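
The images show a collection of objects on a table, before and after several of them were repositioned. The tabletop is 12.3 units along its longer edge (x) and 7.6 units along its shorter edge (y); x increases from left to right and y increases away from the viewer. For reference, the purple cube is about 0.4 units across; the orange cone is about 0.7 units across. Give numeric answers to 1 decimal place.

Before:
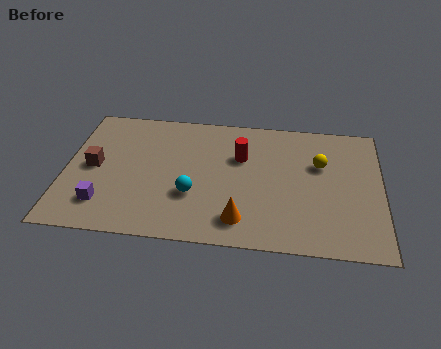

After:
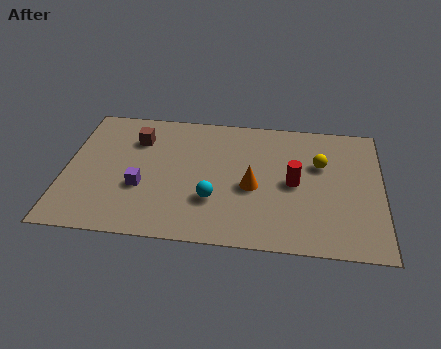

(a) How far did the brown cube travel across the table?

2.4

The brown cube moved from about (1.1, 3.8) to (2.7, 5.6), a distance of √(1.6² + 1.8²) ≈ 2.4.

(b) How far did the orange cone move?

1.9

The orange cone moved from about (6.9, 1.4) to (7.3, 3.3), a distance of √(0.4² + 1.9²) ≈ 1.9.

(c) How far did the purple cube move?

1.8

The purple cube was near (1.6, 1.7) before and (3.0, 2.8) after, so it travelled √(1.4² + 1.1²) ≈ 1.8 units.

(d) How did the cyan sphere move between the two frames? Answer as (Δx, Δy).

(0.8, -0.2)

The cyan sphere was at about (5.0, 2.6) and moved to about (5.8, 2.4).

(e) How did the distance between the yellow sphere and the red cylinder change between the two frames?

-1.5

The distance was about 3.1 in the first image and 1.6 in the second, so they moved 1.5 units closer together.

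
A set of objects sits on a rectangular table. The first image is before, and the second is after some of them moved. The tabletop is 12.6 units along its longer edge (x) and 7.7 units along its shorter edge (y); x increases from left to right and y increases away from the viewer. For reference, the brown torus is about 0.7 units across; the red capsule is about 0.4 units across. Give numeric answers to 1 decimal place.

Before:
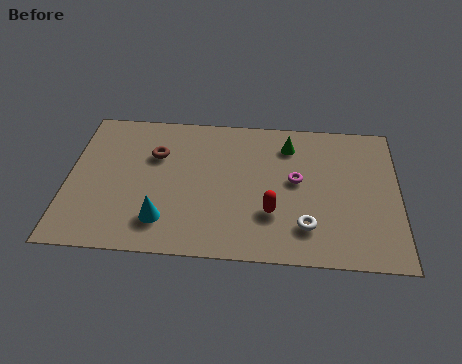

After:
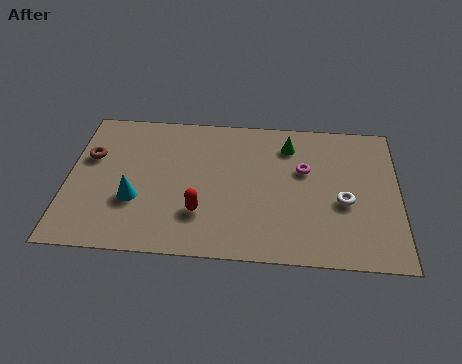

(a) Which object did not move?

the green cone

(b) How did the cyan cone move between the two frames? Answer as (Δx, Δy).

(-1.1, 1.0)

The cyan cone started near (3.7, 1.7) and ended near (2.6, 2.7).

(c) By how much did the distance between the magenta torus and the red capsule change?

+2.7

They were about 2.0 units apart before and 4.7 after — 2.7 units further apart.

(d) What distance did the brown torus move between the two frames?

2.5

The brown torus was near (3.3, 5.2) before and (0.8, 4.9) after, so it travelled √(2.5² + 0.3²) ≈ 2.5 units.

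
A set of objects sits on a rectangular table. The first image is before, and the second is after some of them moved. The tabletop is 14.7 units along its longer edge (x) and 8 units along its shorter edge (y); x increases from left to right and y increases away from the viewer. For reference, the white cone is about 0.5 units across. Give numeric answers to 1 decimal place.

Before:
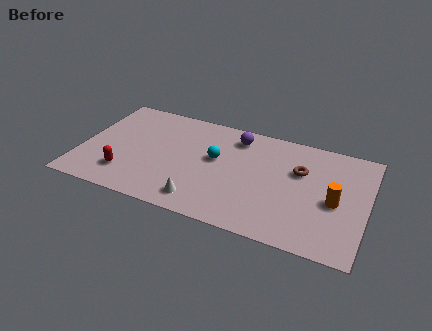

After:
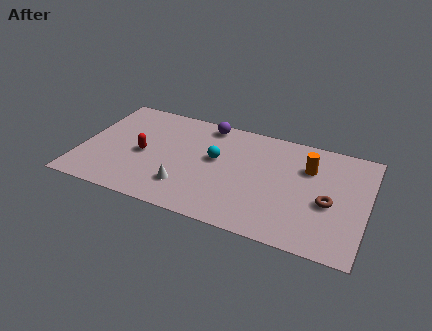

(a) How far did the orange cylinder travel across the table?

2.5

The orange cylinder was near (13.1, 3.6) before and (11.6, 5.6) after, so it travelled √(1.5² + 2.0²) ≈ 2.5 units.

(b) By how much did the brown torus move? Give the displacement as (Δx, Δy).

(1.6, -1.8)

The brown torus started near (11.2, 5.2) and ended near (12.8, 3.4).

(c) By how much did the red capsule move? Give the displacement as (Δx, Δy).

(0.7, 1.8)

From the two frames, the red capsule sits at roughly (2.5, 1.9) before and (3.2, 3.7) after.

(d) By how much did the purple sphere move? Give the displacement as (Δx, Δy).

(-1.6, 0.5)

The purple sphere was at about (7.8, 6.6) and moved to about (6.2, 7.1).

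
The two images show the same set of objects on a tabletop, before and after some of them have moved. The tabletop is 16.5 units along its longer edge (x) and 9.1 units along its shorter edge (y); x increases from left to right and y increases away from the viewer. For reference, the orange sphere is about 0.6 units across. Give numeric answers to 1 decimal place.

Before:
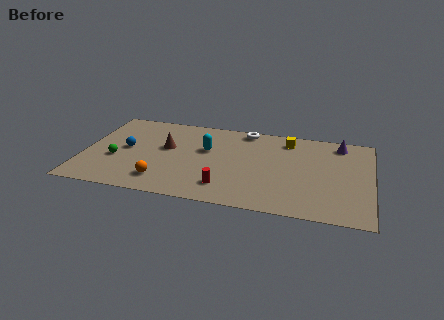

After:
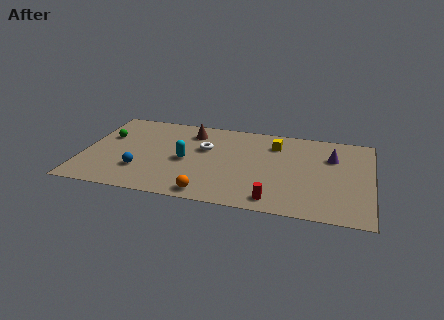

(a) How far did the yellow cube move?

0.9

The yellow cube was near (11.6, 7.6) before and (10.9, 7.0) after, so it travelled √(0.7² + 0.6²) ≈ 0.9 units.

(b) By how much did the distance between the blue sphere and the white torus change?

-2.9

The distance was about 7.6 in the first image and 4.7 in the second, so they moved 2.9 units closer together.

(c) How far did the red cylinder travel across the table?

2.9

The red cylinder moved from about (8.3, 1.9) to (11.1, 1.2), a distance of √(2.8² + 0.7²) ≈ 2.9.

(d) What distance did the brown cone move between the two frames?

2.4

From (4.7, 5.3) to (6.0, 7.3), the brown cone covered √(1.3² + 2.0²) ≈ 2.4 units.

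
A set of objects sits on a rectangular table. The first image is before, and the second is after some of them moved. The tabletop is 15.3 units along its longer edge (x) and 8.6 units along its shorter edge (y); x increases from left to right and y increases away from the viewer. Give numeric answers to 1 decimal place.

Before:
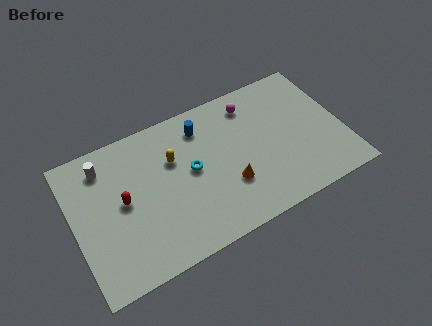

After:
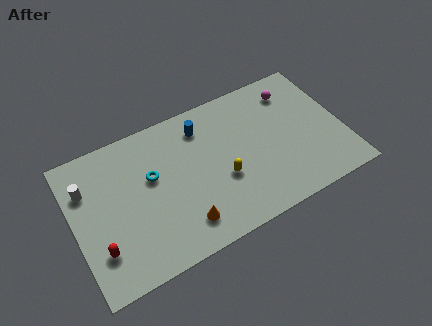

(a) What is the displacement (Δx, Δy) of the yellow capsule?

(2.5, -2.4)

From the two frames, the yellow capsule sits at roughly (5.8, 5.7) before and (8.3, 3.3) after.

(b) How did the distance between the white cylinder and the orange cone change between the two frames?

-1.2

The distance was about 7.8 in the first image and 6.6 in the second, so they moved 1.2 units closer together.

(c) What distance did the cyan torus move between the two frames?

2.3

The cyan torus was near (6.7, 4.6) before and (4.5, 5.2) after, so it travelled √(2.2² + 0.6²) ≈ 2.3 units.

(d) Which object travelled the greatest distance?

the yellow capsule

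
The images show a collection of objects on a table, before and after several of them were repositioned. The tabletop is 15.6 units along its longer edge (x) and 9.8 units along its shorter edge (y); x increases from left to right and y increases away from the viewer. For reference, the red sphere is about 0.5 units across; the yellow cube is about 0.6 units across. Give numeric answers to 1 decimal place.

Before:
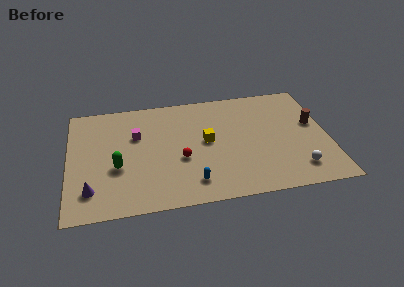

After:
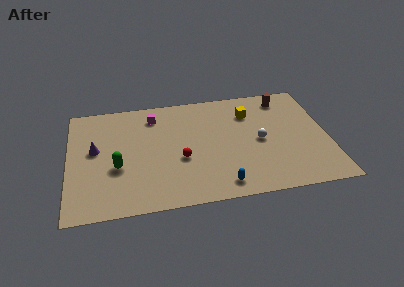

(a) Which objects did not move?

the green capsule and the red sphere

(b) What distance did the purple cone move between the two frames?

3.4

From (1.3, 2.1) to (1.6, 5.5), the purple cone covered √(0.3² + 3.4²) ≈ 3.4 units.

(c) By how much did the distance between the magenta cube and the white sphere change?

-3.4

Before: roughly 10.5 units apart; after: 7.1. That's 3.4 units closer together.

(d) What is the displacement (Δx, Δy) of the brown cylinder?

(-1.6, 2.6)

From the two frames, the brown cylinder sits at roughly (14.8, 5.7) before and (13.2, 8.3) after.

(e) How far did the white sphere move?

3.5

The white sphere moved from about (13.6, 1.9) to (11.5, 4.7), a distance of √(2.1² + 2.8²) ≈ 3.5.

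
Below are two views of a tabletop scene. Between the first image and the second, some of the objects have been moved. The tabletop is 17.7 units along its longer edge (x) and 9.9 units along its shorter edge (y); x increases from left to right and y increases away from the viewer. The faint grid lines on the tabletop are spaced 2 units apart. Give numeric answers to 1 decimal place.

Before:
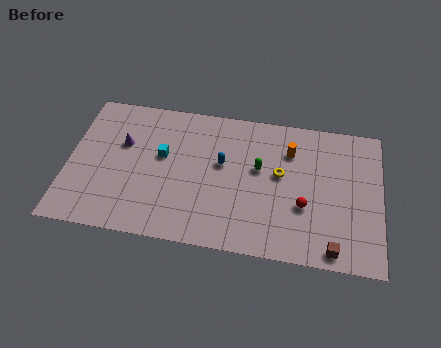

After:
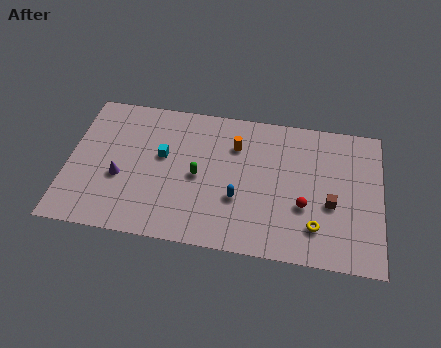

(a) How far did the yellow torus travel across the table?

3.9

From (12.0, 5.6) to (14.1, 2.3), the yellow torus covered √(2.1² + 3.3²) ≈ 3.9 units.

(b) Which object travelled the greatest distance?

the yellow torus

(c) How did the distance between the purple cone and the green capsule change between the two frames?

-3.3

Before: roughly 7.8 units apart; after: 4.5. That's 3.3 units closer together.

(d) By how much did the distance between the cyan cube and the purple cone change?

+0.6

Before: roughly 2.4 units apart; after: 3.0. That's 0.6 units further apart.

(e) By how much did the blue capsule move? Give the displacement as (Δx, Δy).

(1.0, -2.3)

From the two frames, the blue capsule sits at roughly (8.7, 5.8) before and (9.7, 3.5) after.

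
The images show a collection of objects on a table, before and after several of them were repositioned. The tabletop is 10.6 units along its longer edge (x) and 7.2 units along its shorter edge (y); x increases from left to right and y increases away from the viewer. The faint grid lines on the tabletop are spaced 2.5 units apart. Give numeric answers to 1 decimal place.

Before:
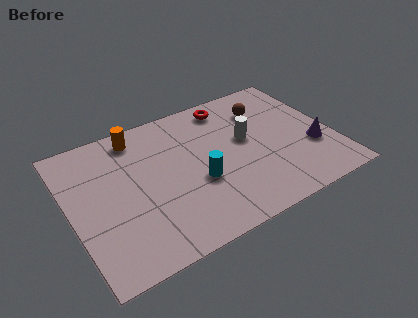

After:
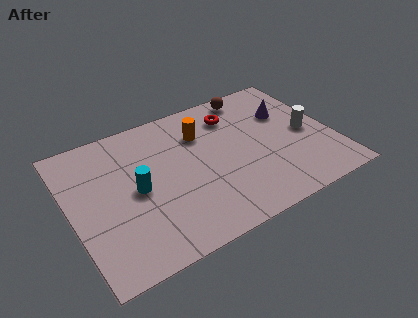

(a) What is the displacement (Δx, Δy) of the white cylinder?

(2.4, -0.7)

From the two frames, the white cylinder sits at roughly (7.2, 4.1) before and (9.6, 3.4) after.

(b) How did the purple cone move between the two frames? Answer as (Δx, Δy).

(-0.7, 2.3)

From the two frames, the purple cone sits at roughly (9.7, 2.5) before and (9.0, 4.8) after.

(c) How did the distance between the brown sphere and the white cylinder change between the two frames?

+1.9

They were about 1.6 units apart before and 3.5 after — 1.9 units further apart.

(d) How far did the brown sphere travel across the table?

1.1

The brown sphere was near (8.2, 5.4) before and (7.8, 6.4) after, so it travelled √(0.4² + 1.0²) ≈ 1.1 units.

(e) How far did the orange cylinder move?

2.7

The orange cylinder was near (3.0, 6.2) before and (5.5, 5.2) after, so it travelled √(2.5² + 1.0²) ≈ 2.7 units.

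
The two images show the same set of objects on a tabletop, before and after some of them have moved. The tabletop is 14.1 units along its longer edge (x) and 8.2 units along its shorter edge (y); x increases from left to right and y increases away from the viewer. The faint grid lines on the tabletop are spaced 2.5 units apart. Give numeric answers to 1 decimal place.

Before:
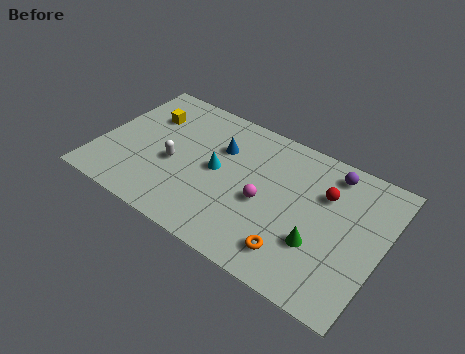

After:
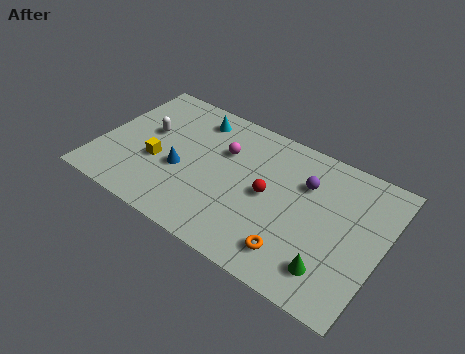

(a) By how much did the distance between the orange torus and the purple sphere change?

-1.4

Before: roughly 5.5 units apart; after: 4.1. That's 1.4 units closer together.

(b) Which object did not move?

the orange torus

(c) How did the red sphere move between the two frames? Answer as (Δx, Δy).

(-2.6, -1.5)

The red sphere started near (11.1, 5.6) and ended near (8.5, 4.1).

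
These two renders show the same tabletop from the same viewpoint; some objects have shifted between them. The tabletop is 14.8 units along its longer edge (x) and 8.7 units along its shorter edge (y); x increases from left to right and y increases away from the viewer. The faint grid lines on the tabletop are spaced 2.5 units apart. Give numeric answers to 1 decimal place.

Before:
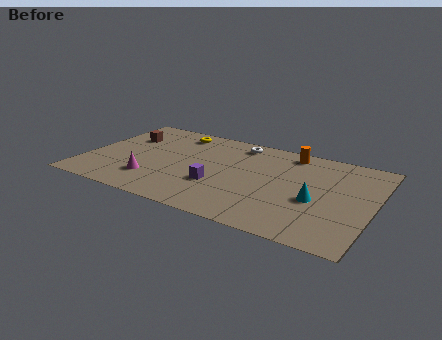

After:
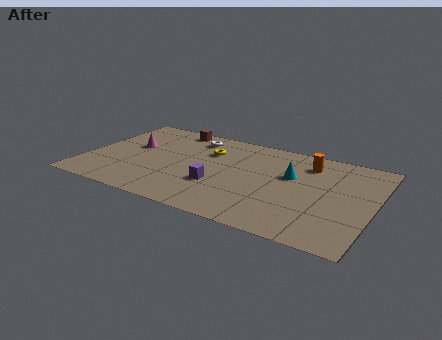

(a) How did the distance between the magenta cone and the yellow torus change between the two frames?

-1.2

They were about 5.2 units apart before and 4.0 after — 1.2 units closer together.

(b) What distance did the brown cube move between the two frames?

2.8

The brown cube moved from about (1.7, 6.0) to (3.9, 7.8), a distance of √(2.2² + 1.8²) ≈ 2.8.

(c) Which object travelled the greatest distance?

the magenta cone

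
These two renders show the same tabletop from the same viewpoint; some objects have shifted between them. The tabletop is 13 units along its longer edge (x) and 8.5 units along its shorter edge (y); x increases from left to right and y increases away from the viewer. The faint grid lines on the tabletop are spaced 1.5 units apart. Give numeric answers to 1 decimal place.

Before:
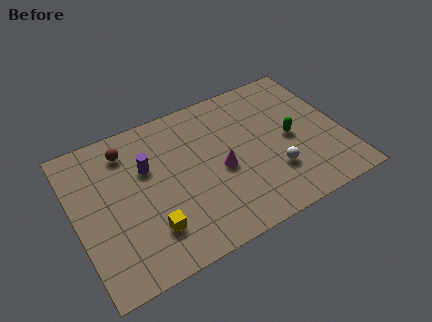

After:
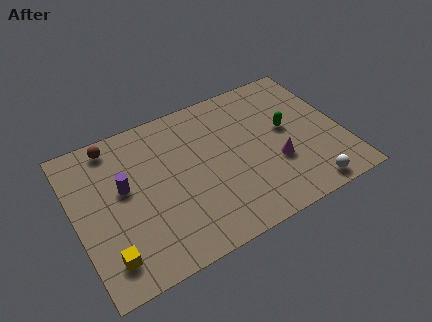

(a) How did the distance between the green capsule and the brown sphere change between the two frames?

+0.5

The distance was about 8.2 in the first image and 8.7 in the second, so they moved 0.5 units further apart.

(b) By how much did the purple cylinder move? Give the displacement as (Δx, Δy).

(-1.2, -0.6)

The purple cylinder started near (3.6, 5.5) and ended near (2.4, 4.9).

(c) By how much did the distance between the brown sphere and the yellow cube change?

+1.2

Before: roughly 4.8 units apart; after: 6.0. That's 1.2 units further apart.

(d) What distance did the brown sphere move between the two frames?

0.8

From (2.8, 6.9) to (2.2, 7.5), the brown sphere covered √(0.6² + 0.6²) ≈ 0.8 units.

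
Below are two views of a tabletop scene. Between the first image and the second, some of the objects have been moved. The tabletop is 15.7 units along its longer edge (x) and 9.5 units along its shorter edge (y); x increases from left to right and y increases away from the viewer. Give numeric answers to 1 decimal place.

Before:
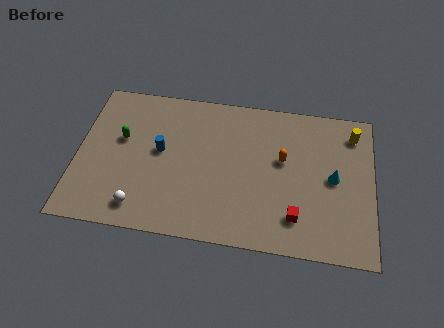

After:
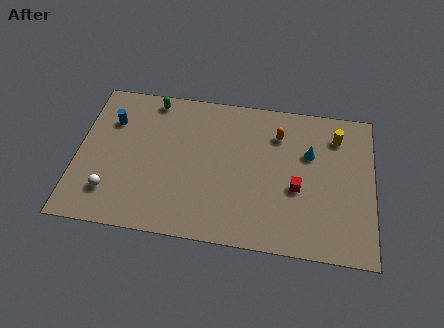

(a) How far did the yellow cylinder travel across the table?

0.9

The yellow cylinder moved from about (14.6, 7.8) to (13.7, 7.5), a distance of √(0.9² + 0.3²) ≈ 0.9.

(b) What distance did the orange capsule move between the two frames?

1.6

From (10.9, 5.6) to (10.6, 7.2), the orange capsule covered √(0.3² + 1.6²) ≈ 1.6 units.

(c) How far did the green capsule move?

3.2

The green capsule was near (2.3, 5.7) before and (3.8, 8.5) after, so it travelled √(1.5² + 2.8²) ≈ 3.2 units.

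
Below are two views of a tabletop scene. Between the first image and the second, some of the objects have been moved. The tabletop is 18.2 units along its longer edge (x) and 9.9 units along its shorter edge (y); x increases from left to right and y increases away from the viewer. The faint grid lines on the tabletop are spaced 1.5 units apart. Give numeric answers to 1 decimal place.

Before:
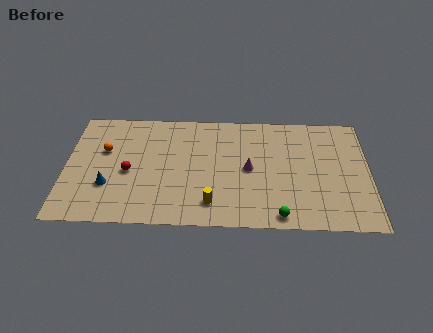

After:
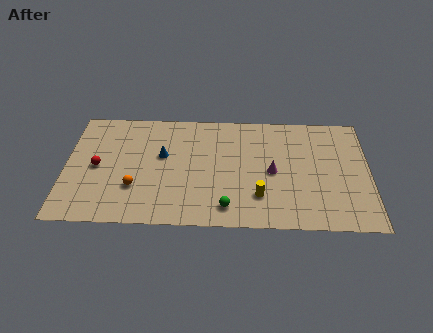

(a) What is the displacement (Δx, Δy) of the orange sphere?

(1.9, -3.1)

From the two frames, the orange sphere sits at roughly (2.3, 6.2) before and (4.2, 3.1) after.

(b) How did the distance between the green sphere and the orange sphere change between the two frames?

-6.0

Before: roughly 11.7 units apart; after: 5.7. That's 6.0 units closer together.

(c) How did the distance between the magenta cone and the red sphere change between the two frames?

+3.3

They were about 7.2 units apart before and 10.5 after — 3.3 units further apart.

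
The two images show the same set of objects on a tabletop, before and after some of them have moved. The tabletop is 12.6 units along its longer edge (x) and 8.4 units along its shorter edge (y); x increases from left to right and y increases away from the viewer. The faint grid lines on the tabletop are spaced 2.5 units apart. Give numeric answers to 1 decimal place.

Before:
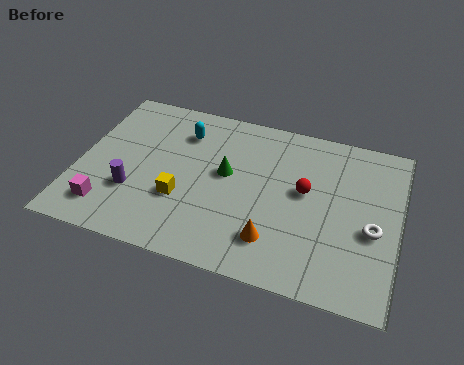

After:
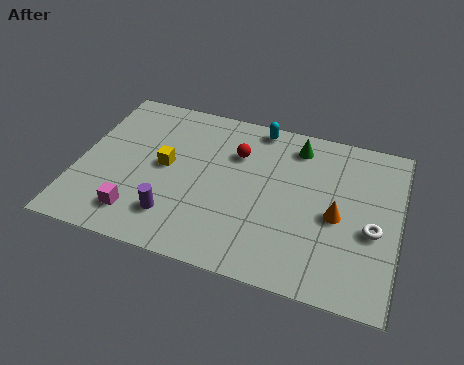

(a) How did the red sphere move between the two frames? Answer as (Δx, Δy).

(-2.8, 1.2)

From the two frames, the red sphere sits at roughly (8.9, 4.7) before and (6.1, 5.9) after.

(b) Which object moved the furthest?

the green cone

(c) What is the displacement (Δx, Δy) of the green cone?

(2.6, 2.3)

The green cone was at about (5.8, 4.7) and moved to about (8.4, 7.0).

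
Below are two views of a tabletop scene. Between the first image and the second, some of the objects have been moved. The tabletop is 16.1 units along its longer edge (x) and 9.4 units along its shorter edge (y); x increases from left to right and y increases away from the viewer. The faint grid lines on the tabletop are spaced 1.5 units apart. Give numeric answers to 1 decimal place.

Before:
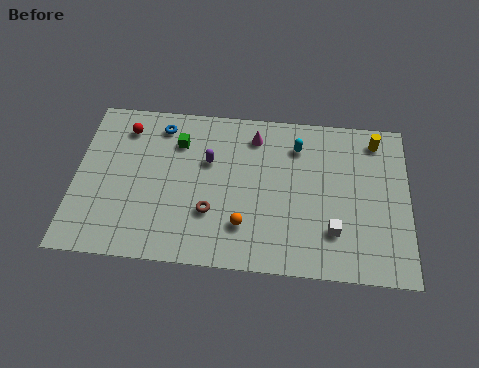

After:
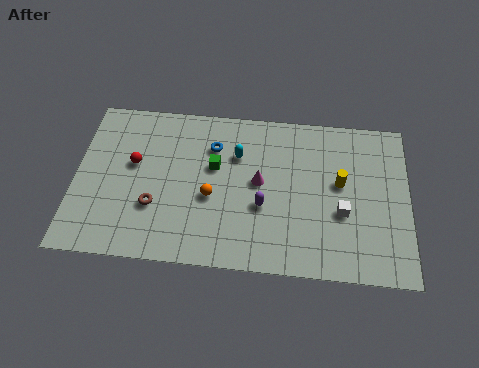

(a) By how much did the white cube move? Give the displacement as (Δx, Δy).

(0.4, 1.1)

The white cube started near (12.5, 2.5) and ended near (12.9, 3.6).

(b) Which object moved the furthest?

the purple capsule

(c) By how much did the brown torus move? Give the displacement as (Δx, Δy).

(-2.7, 0.1)

The brown torus started near (6.6, 3.0) and ended near (3.9, 3.1).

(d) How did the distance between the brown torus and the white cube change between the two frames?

+3.1

They were about 5.9 units apart before and 9.0 after — 3.1 units further apart.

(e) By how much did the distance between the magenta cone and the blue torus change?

-1.6

The distance was about 4.6 in the first image and 3.0 in the second, so they moved 1.6 units closer together.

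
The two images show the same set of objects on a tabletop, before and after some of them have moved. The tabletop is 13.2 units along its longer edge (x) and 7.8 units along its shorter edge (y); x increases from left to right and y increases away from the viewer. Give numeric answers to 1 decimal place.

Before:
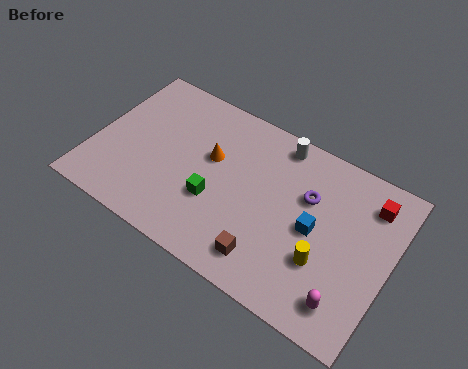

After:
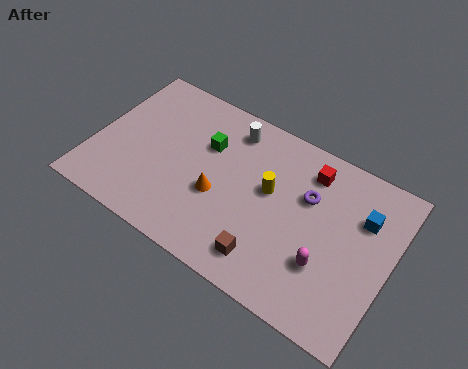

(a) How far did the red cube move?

2.7

From (12.0, 6.2) to (9.3, 6.3), the red cube covered √(2.7² + 0.1²) ≈ 2.7 units.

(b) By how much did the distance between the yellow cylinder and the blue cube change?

+2.8

Before: roughly 1.3 units apart; after: 4.1. That's 2.8 units further apart.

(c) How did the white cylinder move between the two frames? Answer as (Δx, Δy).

(-2.1, -0.4)

The white cylinder was at about (7.8, 6.9) and moved to about (5.7, 6.5).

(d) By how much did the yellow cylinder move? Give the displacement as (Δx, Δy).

(-2.7, 1.9)

From the two frames, the yellow cylinder sits at roughly (10.5, 2.6) before and (7.8, 4.5) after.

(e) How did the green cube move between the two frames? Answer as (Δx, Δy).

(-0.8, 2.4)

From the two frames, the green cube sits at roughly (5.6, 2.8) before and (4.8, 5.2) after.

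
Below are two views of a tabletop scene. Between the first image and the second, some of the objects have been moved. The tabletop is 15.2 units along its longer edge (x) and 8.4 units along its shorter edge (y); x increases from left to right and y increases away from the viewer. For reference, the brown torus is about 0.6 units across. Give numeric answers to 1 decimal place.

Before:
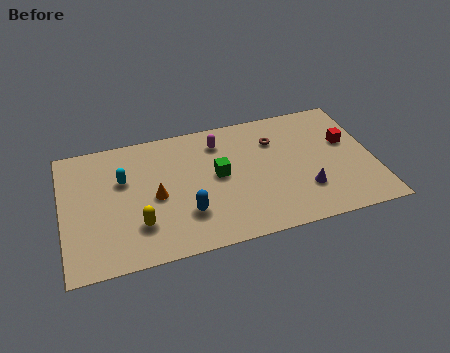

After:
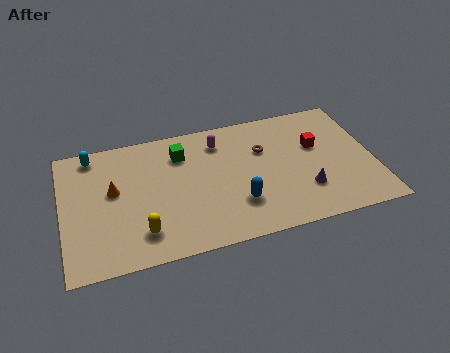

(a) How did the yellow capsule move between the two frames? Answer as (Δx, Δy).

(0.1, -0.5)

The yellow capsule started near (3.6, 2.3) and ended near (3.7, 1.8).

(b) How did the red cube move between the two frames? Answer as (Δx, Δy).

(-1.5, 0.1)

The red cube was at about (14.0, 5.1) and moved to about (12.5, 5.2).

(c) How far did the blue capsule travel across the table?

2.5

The blue capsule was near (5.9, 2.4) before and (8.4, 2.4) after, so it travelled √(2.5² + 0.0²) ≈ 2.5 units.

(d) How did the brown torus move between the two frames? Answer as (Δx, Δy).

(-0.6, -0.5)

From the two frames, the brown torus sits at roughly (10.5, 6.1) before and (9.9, 5.6) after.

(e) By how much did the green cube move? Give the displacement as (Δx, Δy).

(-1.7, 1.9)

From the two frames, the green cube sits at roughly (7.6, 4.5) before and (5.9, 6.4) after.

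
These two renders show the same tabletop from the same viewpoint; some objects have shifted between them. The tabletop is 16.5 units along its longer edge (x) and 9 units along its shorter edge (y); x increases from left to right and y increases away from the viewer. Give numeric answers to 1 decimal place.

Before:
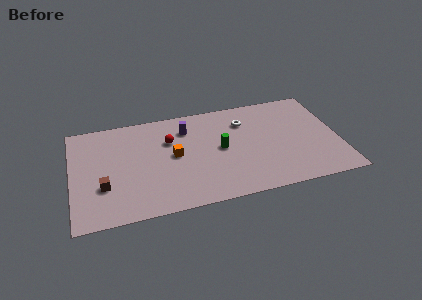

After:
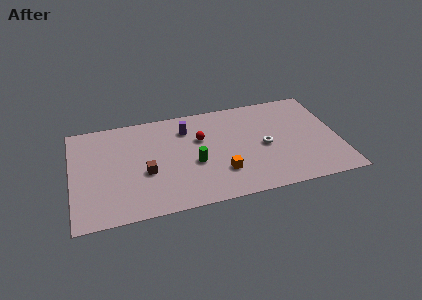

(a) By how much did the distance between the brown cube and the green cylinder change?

-4.5

Before: roughly 7.5 units apart; after: 3.0. That's 4.5 units closer together.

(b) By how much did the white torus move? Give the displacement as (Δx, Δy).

(1.1, -2.5)

From the two frames, the white torus sits at roughly (10.8, 6.7) before and (11.9, 4.2) after.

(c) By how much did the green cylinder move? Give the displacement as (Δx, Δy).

(-1.7, -0.9)

The green cylinder started near (9.2, 4.6) and ended near (7.5, 3.7).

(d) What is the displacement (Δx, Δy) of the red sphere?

(1.9, -0.3)

From the two frames, the red sphere sits at roughly (6.1, 6.1) before and (8.0, 5.8) after.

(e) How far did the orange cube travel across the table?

3.6

From (6.3, 4.7) to (9.1, 2.5), the orange cube covered √(2.8² + 2.2²) ≈ 3.6 units.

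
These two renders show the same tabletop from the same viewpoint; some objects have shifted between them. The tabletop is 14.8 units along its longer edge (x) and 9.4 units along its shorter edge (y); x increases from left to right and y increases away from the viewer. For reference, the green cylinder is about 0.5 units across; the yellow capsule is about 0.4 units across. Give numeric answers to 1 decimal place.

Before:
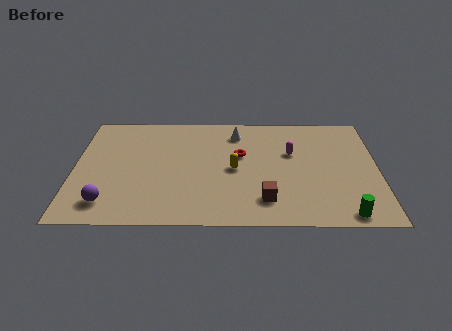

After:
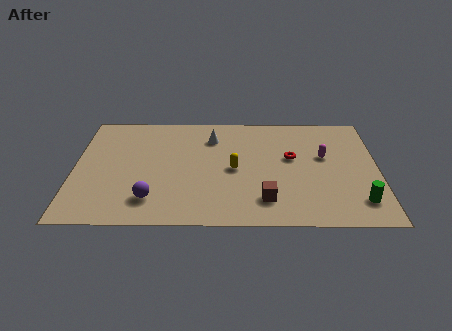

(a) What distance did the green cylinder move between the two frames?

1.2

From (13.1, 0.9) to (13.8, 1.9), the green cylinder covered √(0.7² + 1.0²) ≈ 1.2 units.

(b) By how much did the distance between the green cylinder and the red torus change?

-2.1

The distance was about 6.9 in the first image and 4.8 in the second, so they moved 2.1 units closer together.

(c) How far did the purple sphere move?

2.1

The purple sphere was near (1.7, 1.7) before and (3.8, 2.0) after, so it travelled √(2.1² + 0.3²) ≈ 2.1 units.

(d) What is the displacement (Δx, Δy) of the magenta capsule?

(1.6, -0.3)

The magenta capsule was at about (10.6, 5.9) and moved to about (12.2, 5.6).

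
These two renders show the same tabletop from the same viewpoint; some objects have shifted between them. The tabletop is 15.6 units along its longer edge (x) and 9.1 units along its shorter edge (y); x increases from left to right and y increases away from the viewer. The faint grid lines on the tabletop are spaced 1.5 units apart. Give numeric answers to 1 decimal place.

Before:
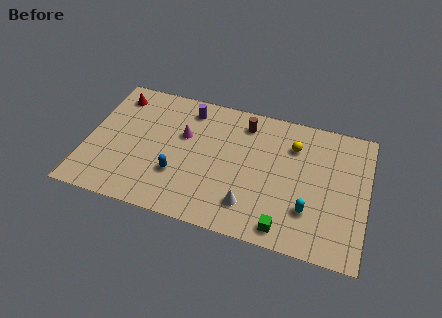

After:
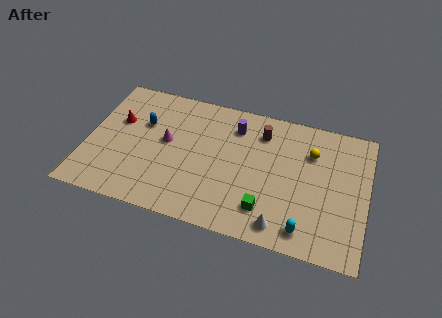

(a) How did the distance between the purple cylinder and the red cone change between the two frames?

+2.5

They were about 4.1 units apart before and 6.6 after — 2.5 units further apart.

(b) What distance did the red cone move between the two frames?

1.8

From (1.3, 7.5) to (1.6, 5.7), the red cone covered √(0.3² + 1.8²) ≈ 1.8 units.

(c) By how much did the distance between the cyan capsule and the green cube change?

+0.4

They were about 1.9 units apart before and 2.3 after — 0.4 units further apart.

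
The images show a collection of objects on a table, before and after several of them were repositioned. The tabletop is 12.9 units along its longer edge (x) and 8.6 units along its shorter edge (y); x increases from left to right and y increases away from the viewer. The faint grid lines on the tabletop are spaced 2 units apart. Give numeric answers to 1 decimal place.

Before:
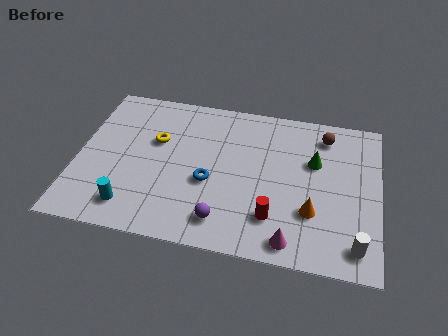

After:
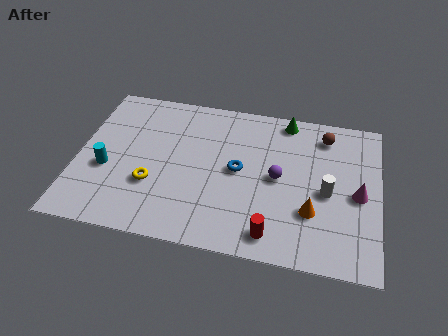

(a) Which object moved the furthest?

the magenta cone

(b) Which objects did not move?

the orange cone and the brown sphere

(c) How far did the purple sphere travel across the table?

3.6

The purple sphere moved from about (6.4, 1.5) to (8.6, 4.3), a distance of √(2.2² + 2.8²) ≈ 3.6.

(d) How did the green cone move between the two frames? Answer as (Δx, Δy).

(-1.3, 2.2)

The green cone was at about (10.1, 5.5) and moved to about (8.8, 7.7).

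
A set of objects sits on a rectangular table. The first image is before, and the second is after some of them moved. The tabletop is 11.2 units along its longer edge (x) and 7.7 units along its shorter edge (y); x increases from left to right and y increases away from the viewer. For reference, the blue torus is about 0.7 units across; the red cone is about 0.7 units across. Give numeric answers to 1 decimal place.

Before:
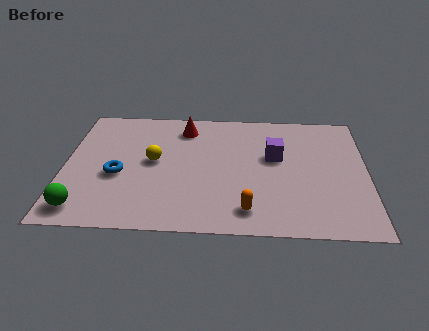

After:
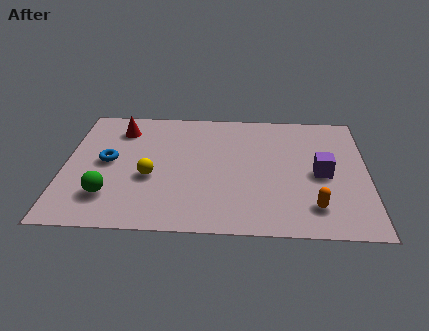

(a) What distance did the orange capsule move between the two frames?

2.4

From (6.8, 1.3) to (9.2, 1.6), the orange capsule covered √(2.4² + 0.3²) ≈ 2.4 units.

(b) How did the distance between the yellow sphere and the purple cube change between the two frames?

+1.8

Before: roughly 4.5 units apart; after: 6.3. That's 1.8 units further apart.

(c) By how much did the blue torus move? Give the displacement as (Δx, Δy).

(-0.4, 0.8)

The blue torus was at about (2.0, 3.2) and moved to about (1.6, 4.0).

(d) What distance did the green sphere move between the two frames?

1.2

The green sphere was near (0.8, 1.1) before and (1.7, 1.9) after, so it travelled √(0.9² + 0.8²) ≈ 1.2 units.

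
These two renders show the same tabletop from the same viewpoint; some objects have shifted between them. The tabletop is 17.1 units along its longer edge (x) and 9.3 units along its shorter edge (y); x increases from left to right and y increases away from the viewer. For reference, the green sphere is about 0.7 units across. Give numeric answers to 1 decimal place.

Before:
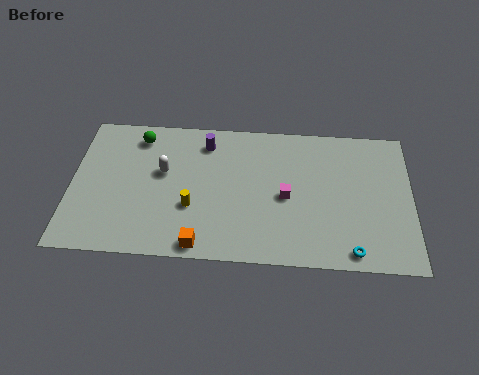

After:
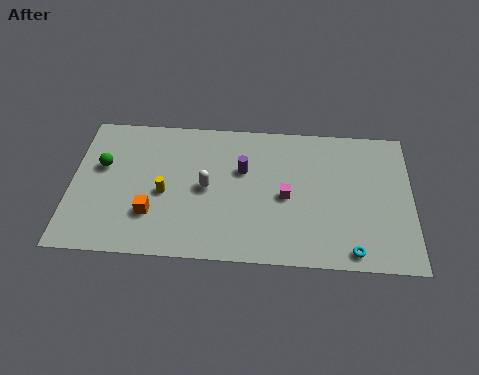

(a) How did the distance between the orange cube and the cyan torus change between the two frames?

+2.6

The distance was about 7.5 in the first image and 10.1 in the second, so they moved 2.6 units further apart.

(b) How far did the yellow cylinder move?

1.6

From (6.1, 3.3) to (4.7, 4.1), the yellow cylinder covered √(1.4² + 0.8²) ≈ 1.6 units.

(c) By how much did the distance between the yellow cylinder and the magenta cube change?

+1.3

Before: roughly 4.8 units apart; after: 6.1. That's 1.3 units further apart.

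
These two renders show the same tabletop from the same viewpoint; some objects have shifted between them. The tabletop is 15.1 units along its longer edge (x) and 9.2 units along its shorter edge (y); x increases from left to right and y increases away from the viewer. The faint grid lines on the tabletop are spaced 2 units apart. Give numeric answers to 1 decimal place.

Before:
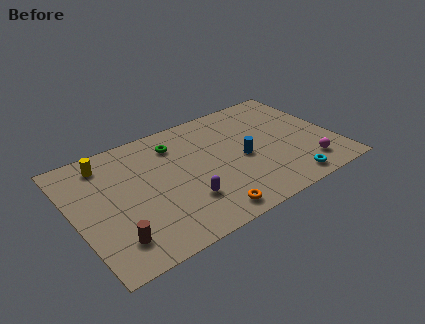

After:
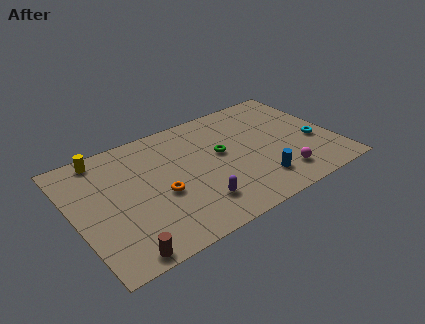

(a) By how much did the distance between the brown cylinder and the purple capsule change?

+0.5

They were about 4.3 units apart before and 4.8 after — 0.5 units further apart.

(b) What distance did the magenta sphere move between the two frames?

1.6

The magenta sphere moved from about (13.1, 1.8) to (11.5, 1.8), a distance of √(1.6² + 0.0²) ≈ 1.6.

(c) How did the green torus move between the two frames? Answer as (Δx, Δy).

(2.4, -2.0)

The green torus was at about (6.2, 7.2) and moved to about (8.6, 5.2).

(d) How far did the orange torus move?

3.5

The orange torus was near (7.0, 1.1) before and (4.8, 3.8) after, so it travelled √(2.2² + 2.7²) ≈ 3.5 units.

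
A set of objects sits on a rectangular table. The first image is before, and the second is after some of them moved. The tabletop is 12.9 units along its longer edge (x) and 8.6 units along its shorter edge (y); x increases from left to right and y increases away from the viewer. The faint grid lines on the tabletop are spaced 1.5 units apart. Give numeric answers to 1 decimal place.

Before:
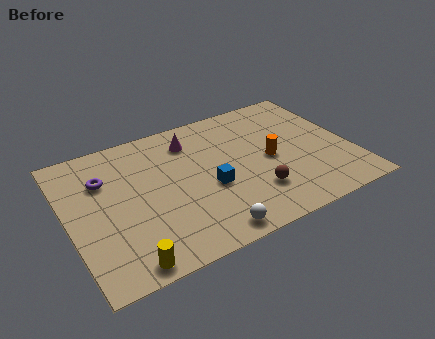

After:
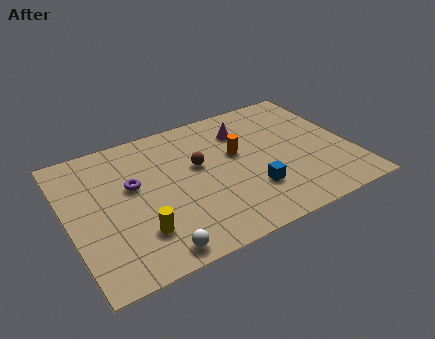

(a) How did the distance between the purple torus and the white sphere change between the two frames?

-2.3

They were about 6.5 units apart before and 4.2 after — 2.3 units closer together.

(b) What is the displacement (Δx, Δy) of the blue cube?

(1.8, -1.0)

From the two frames, the blue cube sits at roughly (6.3, 3.5) before and (8.1, 2.5) after.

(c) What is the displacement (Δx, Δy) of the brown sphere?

(-2.2, 2.8)

The brown sphere was at about (8.2, 2.3) and moved to about (6.0, 5.1).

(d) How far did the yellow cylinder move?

1.6

The yellow cylinder was near (2.1, 0.8) before and (2.9, 2.2) after, so it travelled √(0.8² + 1.4²) ≈ 1.6 units.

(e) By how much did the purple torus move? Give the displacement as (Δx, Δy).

(1.2, -0.9)

The purple torus started near (1.8, 6.0) and ended near (3.0, 5.1).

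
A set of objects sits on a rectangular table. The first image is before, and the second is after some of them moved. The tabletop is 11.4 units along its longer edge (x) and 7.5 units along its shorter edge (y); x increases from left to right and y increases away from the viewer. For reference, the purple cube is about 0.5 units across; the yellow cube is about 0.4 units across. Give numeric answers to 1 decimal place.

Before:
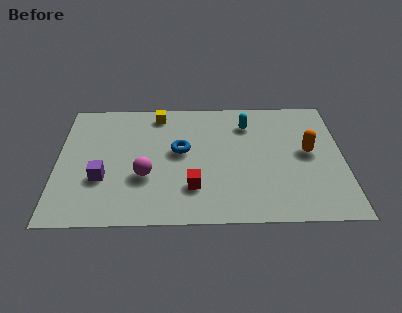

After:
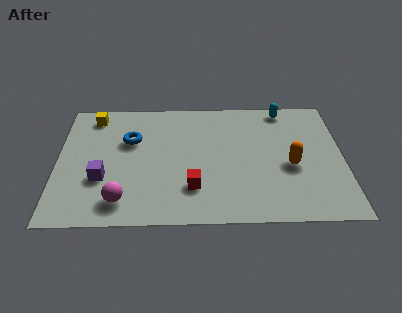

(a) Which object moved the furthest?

the yellow cube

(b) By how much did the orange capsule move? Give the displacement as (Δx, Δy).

(-0.7, -0.8)

The orange capsule started near (10.0, 4.0) and ended near (9.3, 3.2).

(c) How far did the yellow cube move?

2.6

The yellow cube was near (4.0, 6.5) before and (1.4, 6.4) after, so it travelled √(2.6² + 0.1²) ≈ 2.6 units.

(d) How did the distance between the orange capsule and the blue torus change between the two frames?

+1.5

They were about 5.1 units apart before and 6.6 after — 1.5 units further apart.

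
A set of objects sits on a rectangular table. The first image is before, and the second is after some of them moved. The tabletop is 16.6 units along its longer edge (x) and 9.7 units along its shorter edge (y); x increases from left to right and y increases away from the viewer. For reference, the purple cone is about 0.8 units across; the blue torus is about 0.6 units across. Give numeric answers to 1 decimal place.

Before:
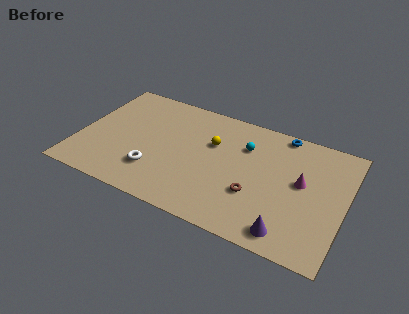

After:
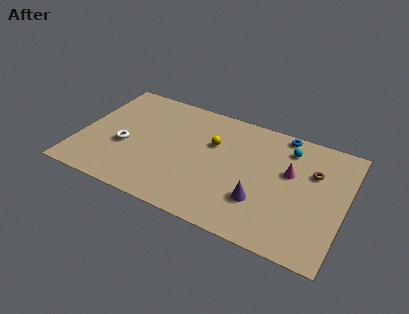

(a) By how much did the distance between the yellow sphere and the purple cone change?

-2.5

They were about 7.3 units apart before and 4.8 after — 2.5 units closer together.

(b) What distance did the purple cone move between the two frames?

2.5

The purple cone was near (13.5, 1.3) before and (11.6, 2.9) after, so it travelled √(1.9² + 1.6²) ≈ 2.5 units.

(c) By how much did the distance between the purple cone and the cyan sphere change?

-1.5

They were about 6.5 units apart before and 5.0 after — 1.5 units closer together.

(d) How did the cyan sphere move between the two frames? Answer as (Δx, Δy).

(2.6, 0.9)

The cyan sphere started near (10.2, 6.9) and ended near (12.8, 7.8).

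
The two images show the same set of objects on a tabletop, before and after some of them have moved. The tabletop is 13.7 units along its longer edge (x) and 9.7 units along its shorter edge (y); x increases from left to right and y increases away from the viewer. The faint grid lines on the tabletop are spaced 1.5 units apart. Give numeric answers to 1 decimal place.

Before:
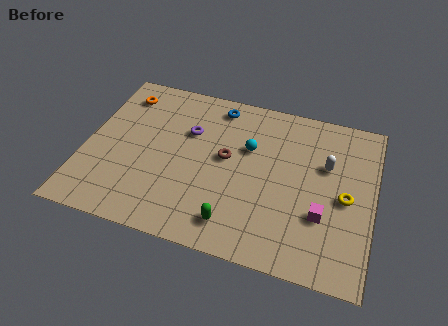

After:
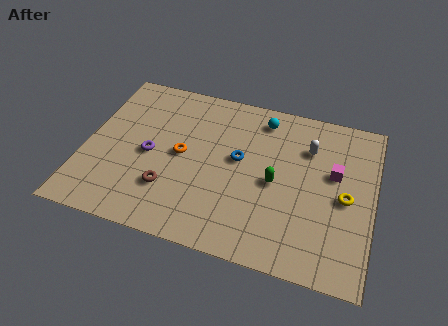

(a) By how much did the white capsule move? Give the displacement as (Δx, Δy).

(-0.9, 0.8)

From the two frames, the white capsule sits at roughly (11.4, 6.2) before and (10.5, 7.0) after.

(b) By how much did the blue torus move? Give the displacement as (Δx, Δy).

(1.3, -3.0)

The blue torus started near (6.0, 8.4) and ended near (7.3, 5.4).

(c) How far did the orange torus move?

4.4

From (1.4, 7.9) to (4.6, 4.9), the orange torus covered √(3.2² + 3.0²) ≈ 4.4 units.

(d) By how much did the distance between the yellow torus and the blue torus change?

-2.3

The distance was about 7.5 in the first image and 5.2 in the second, so they moved 2.3 units closer together.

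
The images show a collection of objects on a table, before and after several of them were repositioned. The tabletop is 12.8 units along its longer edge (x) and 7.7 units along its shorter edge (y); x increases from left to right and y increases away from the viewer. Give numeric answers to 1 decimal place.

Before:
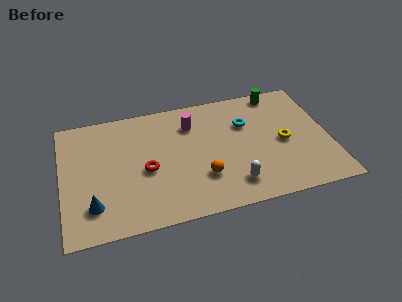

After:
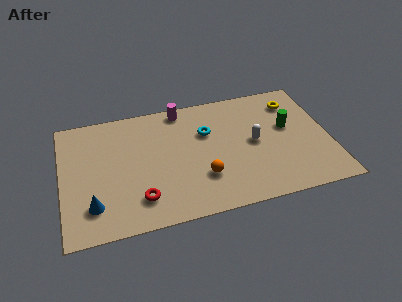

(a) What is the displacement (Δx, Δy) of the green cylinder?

(0.3, -2.4)

From the two frames, the green cylinder sits at roughly (10.6, 6.9) before and (10.9, 4.5) after.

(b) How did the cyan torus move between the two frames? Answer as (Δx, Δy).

(-1.9, -0.1)

The cyan torus was at about (8.9, 5.2) and moved to about (7.0, 5.1).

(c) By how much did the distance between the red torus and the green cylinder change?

+0.3

Before: roughly 7.5 units apart; after: 7.8. That's 0.3 units further apart.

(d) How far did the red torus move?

1.7

The red torus moved from about (4.0, 3.4) to (3.6, 1.7), a distance of √(0.4² + 1.7²) ≈ 1.7.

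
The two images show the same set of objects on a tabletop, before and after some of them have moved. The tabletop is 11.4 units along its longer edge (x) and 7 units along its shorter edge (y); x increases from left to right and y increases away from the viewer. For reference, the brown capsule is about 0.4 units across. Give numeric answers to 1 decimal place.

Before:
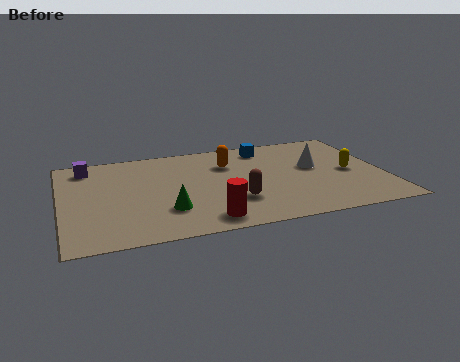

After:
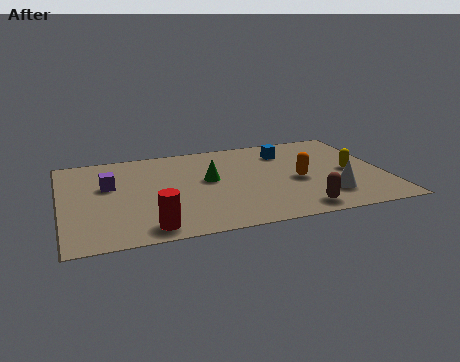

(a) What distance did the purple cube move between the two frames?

1.7

From (1.0, 5.9) to (1.7, 4.3), the purple cube covered √(0.7² + 1.6²) ≈ 1.7 units.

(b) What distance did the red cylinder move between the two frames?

2.0

The red cylinder was near (4.9, 1.0) before and (2.9, 0.9) after, so it travelled √(2.0² + 0.1²) ≈ 2.0 units.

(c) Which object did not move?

the yellow capsule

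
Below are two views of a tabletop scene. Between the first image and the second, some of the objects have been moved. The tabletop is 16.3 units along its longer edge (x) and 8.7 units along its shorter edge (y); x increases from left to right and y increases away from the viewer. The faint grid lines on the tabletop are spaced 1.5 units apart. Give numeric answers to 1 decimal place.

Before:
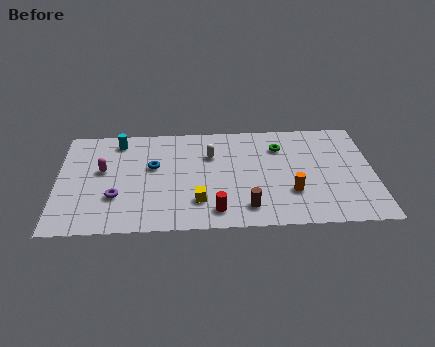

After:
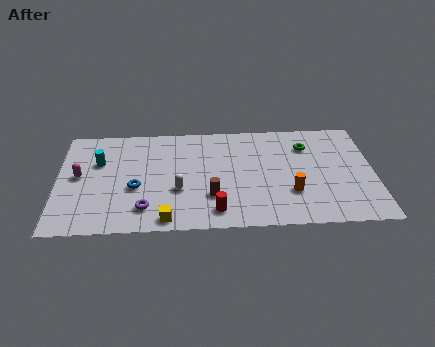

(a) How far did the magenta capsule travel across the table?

1.3

From (2.3, 5.0) to (1.1, 4.6), the magenta capsule covered √(1.2² + 0.4²) ≈ 1.3 units.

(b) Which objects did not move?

the orange cylinder and the red cylinder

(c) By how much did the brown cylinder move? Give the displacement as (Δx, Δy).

(-1.8, 1.0)

The brown cylinder was at about (9.7, 1.6) and moved to about (7.9, 2.6).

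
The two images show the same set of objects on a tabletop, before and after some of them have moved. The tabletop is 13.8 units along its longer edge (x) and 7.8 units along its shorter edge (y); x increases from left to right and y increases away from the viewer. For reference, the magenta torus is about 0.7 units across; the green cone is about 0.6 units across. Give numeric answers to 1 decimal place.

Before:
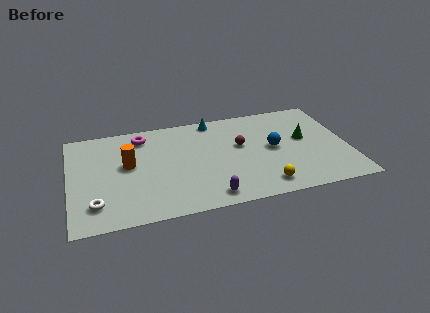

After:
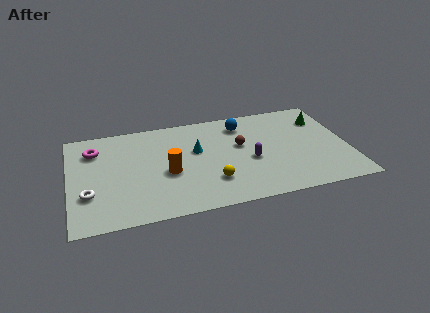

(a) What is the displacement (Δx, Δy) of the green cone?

(1.0, 1.4)

The green cone was at about (11.7, 4.4) and moved to about (12.7, 5.8).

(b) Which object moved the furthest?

the purple capsule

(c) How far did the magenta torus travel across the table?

2.5

The magenta torus was near (3.7, 6.5) before and (1.3, 5.9) after, so it travelled √(2.4² + 0.6²) ≈ 2.5 units.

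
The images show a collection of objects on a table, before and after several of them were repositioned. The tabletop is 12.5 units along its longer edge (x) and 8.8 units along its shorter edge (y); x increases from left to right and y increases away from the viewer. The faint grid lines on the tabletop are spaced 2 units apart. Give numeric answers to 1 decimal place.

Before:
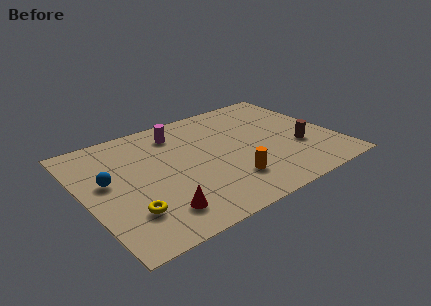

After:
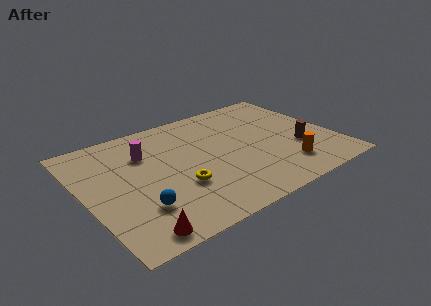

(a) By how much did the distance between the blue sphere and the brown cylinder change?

-1.3

The distance was about 9.6 in the first image and 8.3 in the second, so they moved 1.3 units closer together.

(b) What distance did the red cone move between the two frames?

1.5

From (3.1, 1.7) to (1.8, 0.9), the red cone covered √(1.3² + 0.8²) ≈ 1.5 units.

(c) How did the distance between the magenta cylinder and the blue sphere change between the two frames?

-0.5

The distance was about 4.4 in the first image and 3.9 in the second, so they moved 0.5 units closer together.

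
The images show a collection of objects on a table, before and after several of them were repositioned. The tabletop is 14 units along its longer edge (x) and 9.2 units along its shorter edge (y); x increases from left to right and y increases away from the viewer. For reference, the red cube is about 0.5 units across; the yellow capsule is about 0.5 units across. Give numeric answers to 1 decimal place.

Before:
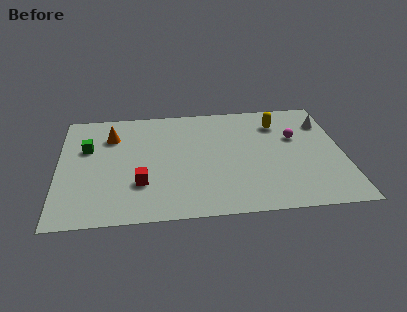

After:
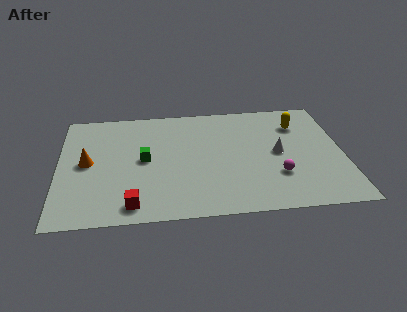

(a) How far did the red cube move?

1.6

The red cube was near (4.0, 2.8) before and (3.6, 1.2) after, so it travelled √(0.4² + 1.6²) ≈ 1.6 units.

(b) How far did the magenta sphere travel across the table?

3.2

From (11.7, 5.8) to (10.7, 2.8), the magenta sphere covered √(1.0² + 3.0²) ≈ 3.2 units.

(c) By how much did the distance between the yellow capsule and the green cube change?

-1.6

The distance was about 9.6 in the first image and 8.0 in the second, so they moved 1.6 units closer together.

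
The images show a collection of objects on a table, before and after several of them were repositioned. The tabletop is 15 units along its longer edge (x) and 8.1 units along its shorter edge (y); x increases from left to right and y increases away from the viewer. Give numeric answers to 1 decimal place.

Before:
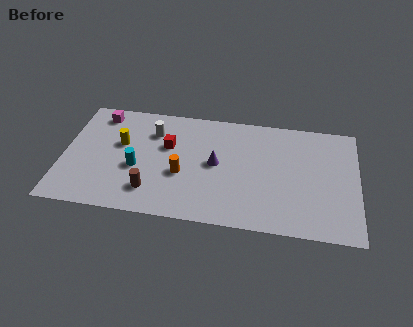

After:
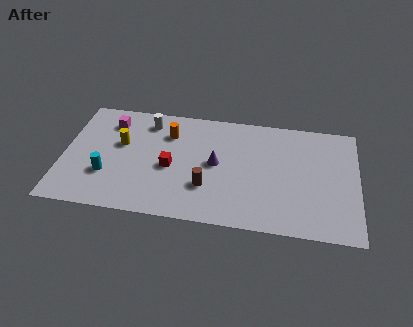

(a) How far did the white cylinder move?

0.8

From (4.5, 6.0) to (4.2, 6.7), the white cylinder covered √(0.3² + 0.7²) ≈ 0.8 units.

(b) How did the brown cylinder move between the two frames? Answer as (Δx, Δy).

(2.8, 0.7)

The brown cylinder was at about (4.6, 1.8) and moved to about (7.4, 2.5).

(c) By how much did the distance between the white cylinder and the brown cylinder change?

+1.1

They were about 4.2 units apart before and 5.3 after — 1.1 units further apart.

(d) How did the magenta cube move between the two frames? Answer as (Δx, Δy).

(0.6, -0.5)

The magenta cube was at about (1.7, 6.9) and moved to about (2.3, 6.4).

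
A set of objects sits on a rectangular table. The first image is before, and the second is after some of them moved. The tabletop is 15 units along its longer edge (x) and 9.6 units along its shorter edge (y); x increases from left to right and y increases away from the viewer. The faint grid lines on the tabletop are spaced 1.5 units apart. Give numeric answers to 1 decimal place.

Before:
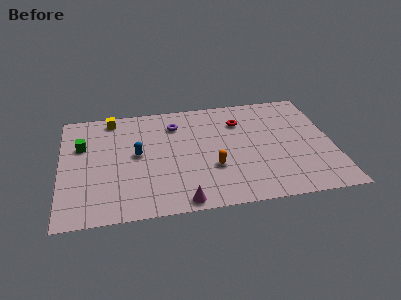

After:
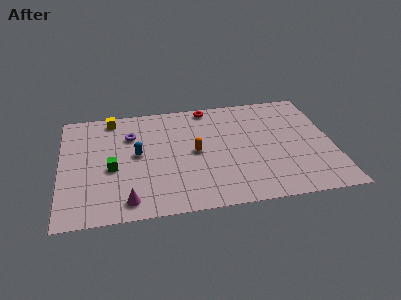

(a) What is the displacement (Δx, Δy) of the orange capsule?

(-0.9, 1.5)

The orange capsule started near (8.3, 3.3) and ended near (7.4, 4.8).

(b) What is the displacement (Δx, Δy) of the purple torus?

(-2.5, -0.6)

From the two frames, the purple torus sits at roughly (6.4, 7.4) before and (3.9, 6.8) after.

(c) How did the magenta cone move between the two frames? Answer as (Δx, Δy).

(-2.9, 0.5)

The magenta cone started near (6.5, 0.8) and ended near (3.6, 1.3).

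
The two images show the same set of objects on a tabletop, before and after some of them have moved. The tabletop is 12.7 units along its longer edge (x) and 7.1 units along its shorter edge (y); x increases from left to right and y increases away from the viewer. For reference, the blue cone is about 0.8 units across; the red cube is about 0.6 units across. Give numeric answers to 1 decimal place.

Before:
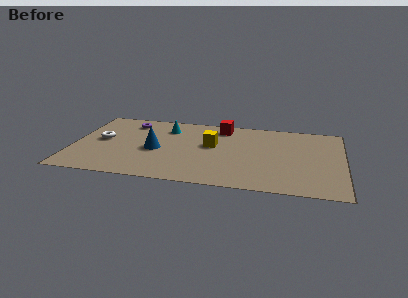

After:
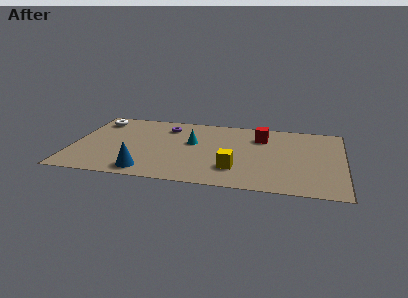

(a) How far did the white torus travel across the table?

2.0

The white torus moved from about (1.3, 3.8) to (1.0, 5.8), a distance of √(0.3² + 2.0²) ≈ 2.0.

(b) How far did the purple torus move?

1.8

From (2.5, 5.8) to (4.3, 5.6), the purple torus covered √(1.8² + 0.2²) ≈ 1.8 units.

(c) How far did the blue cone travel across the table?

2.2

The blue cone was near (3.9, 3.2) before and (3.6, 1.0) after, so it travelled √(0.3² + 2.2²) ≈ 2.2 units.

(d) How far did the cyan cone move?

1.8

The cyan cone moved from about (4.3, 5.5) to (5.6, 4.2), a distance of √(1.3² + 1.3²) ≈ 1.8.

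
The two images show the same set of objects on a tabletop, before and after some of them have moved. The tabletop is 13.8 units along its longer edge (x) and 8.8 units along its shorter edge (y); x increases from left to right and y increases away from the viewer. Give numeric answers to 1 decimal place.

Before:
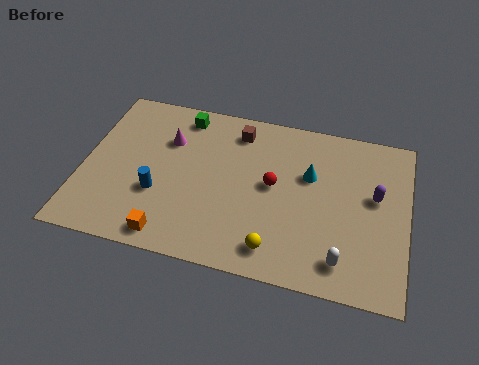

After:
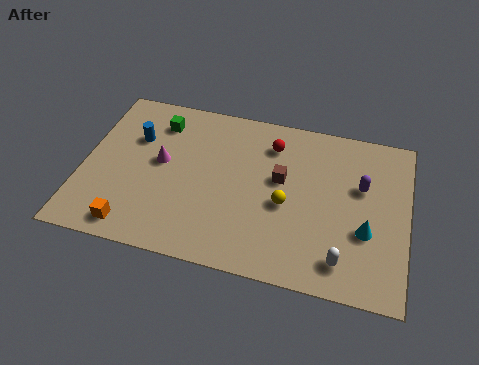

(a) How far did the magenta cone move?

1.3

From (3.5, 6.1) to (3.3, 4.8), the magenta cone covered √(0.2² + 1.3²) ≈ 1.3 units.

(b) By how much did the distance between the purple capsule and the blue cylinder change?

+0.4

They were about 9.3 units apart before and 9.7 after — 0.4 units further apart.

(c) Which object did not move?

the white capsule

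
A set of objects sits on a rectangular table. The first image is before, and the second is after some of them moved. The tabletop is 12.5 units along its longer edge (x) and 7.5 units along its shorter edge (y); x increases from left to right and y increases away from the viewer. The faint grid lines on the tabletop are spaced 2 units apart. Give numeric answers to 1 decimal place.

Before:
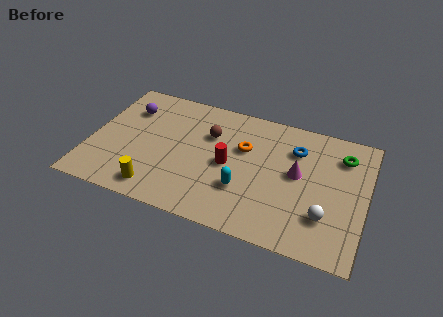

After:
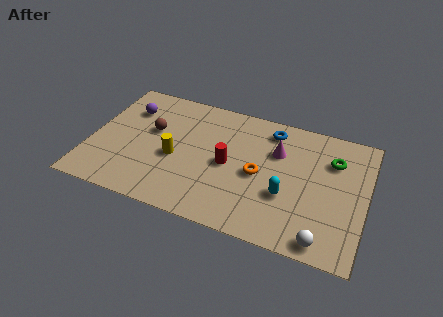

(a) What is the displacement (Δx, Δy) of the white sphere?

(0.0, -1.3)

The white sphere started near (10.8, 2.1) and ended near (10.8, 0.8).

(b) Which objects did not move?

the red cylinder and the purple sphere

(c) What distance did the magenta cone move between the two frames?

1.4

The magenta cone moved from about (9.4, 4.1) to (8.4, 5.1), a distance of √(1.0² + 1.0²) ≈ 1.4.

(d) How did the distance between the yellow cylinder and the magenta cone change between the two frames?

-1.9

They were about 6.8 units apart before and 4.9 after — 1.9 units closer together.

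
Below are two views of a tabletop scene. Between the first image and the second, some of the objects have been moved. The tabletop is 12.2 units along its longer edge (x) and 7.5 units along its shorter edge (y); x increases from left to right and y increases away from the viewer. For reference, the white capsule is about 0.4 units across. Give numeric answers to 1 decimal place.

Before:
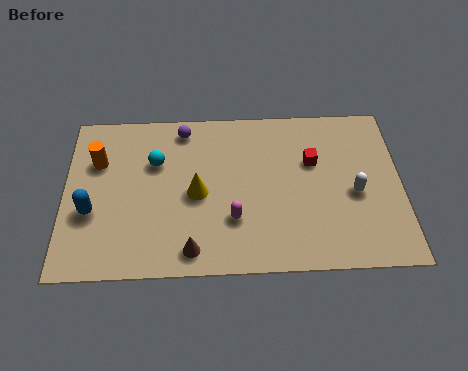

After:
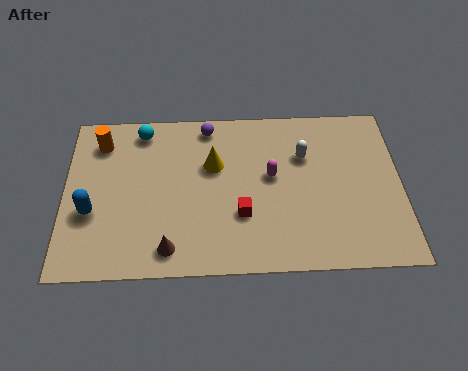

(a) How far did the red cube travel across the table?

3.5

From (9.0, 4.8) to (6.4, 2.5), the red cube covered √(2.6² + 2.3²) ≈ 3.5 units.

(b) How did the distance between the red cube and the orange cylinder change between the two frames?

-1.6

The distance was about 7.8 in the first image and 6.2 in the second, so they moved 1.6 units closer together.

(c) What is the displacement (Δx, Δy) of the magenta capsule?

(1.4, 1.9)

From the two frames, the magenta capsule sits at roughly (6.1, 2.3) before and (7.5, 4.2) after.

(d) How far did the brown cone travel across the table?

0.8

From (4.6, 1.0) to (3.8, 1.1), the brown cone covered √(0.8² + 0.1²) ≈ 0.8 units.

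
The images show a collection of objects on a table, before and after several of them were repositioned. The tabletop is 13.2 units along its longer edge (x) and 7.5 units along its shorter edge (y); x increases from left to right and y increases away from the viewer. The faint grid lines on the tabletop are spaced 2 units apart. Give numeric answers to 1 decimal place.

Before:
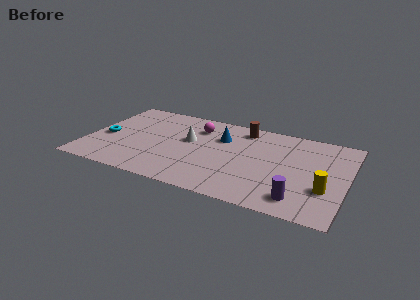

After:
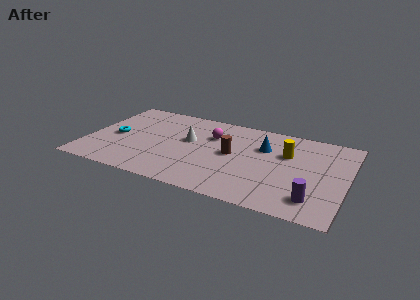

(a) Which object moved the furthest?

the yellow cylinder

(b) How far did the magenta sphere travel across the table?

0.9

From (5.4, 5.7) to (6.2, 5.2), the magenta sphere covered √(0.8² + 0.5²) ≈ 0.9 units.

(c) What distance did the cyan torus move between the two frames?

0.5

From (0.9, 3.3) to (1.4, 3.5), the cyan torus covered √(0.5² + 0.2²) ≈ 0.5 units.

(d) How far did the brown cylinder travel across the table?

2.5

From (7.7, 6.4) to (7.4, 3.9), the brown cylinder covered √(0.3² + 2.5²) ≈ 2.5 units.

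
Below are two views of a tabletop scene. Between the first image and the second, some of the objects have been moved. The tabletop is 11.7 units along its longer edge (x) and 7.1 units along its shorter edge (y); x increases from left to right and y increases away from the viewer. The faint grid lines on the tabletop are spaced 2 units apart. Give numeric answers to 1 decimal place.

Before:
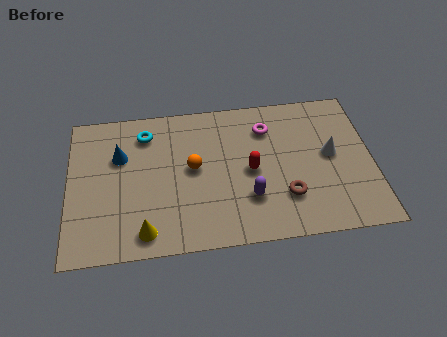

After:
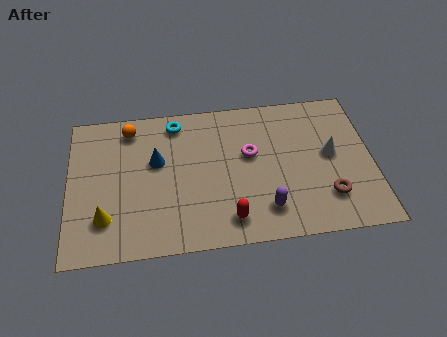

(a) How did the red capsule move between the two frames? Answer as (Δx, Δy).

(-0.9, -2.2)

From the two frames, the red capsule sits at roughly (7.0, 3.4) before and (6.1, 1.2) after.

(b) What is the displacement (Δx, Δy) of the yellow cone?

(-1.5, 0.8)

The yellow cone was at about (2.9, 1.0) and moved to about (1.4, 1.8).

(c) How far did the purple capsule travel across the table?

0.8

The purple capsule moved from about (6.9, 2.1) to (7.5, 1.5), a distance of √(0.6² + 0.6²) ≈ 0.8.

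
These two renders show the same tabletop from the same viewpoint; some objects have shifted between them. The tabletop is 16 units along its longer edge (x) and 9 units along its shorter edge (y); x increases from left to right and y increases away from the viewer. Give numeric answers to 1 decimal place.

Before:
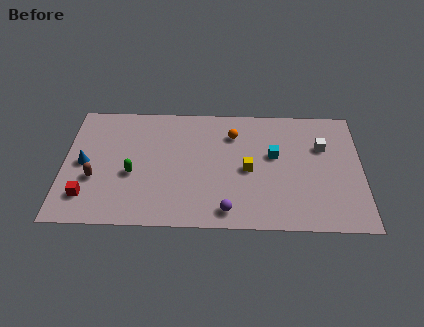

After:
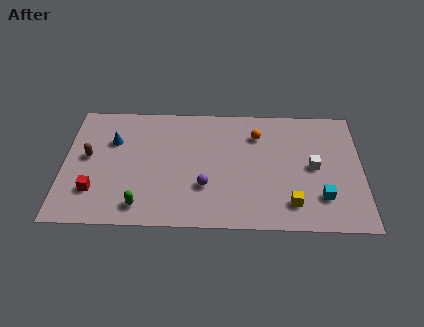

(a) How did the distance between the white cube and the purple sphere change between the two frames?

-1.0

Before: roughly 7.0 units apart; after: 6.0. That's 1.0 units closer together.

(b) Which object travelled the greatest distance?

the cyan cube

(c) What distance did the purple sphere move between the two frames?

2.1

From (8.8, 1.2) to (7.6, 2.9), the purple sphere covered √(1.2² + 1.7²) ≈ 2.1 units.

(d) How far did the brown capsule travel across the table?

1.6

From (1.7, 3.3) to (1.3, 4.9), the brown capsule covered √(0.4² + 1.6²) ≈ 1.6 units.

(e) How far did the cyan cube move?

3.9

From (11.3, 5.3) to (13.8, 2.3), the cyan cube covered √(2.5² + 3.0²) ≈ 3.9 units.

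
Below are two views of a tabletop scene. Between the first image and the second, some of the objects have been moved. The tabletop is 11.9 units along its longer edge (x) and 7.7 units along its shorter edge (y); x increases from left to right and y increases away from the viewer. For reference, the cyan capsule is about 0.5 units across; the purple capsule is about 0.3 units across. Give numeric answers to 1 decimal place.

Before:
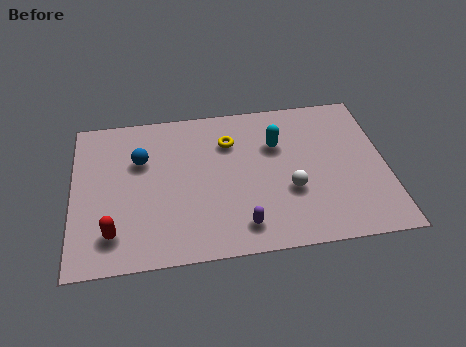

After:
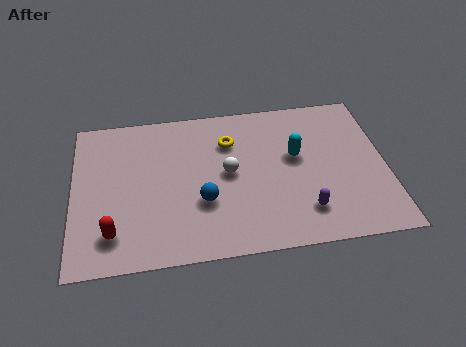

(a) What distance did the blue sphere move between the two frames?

3.3

The blue sphere was near (2.6, 5.1) before and (4.9, 2.7) after, so it travelled √(2.3² + 2.4²) ≈ 3.3 units.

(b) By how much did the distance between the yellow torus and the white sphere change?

-2.0

The distance was about 3.6 in the first image and 1.6 in the second, so they moved 2.0 units closer together.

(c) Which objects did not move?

the red capsule and the yellow torus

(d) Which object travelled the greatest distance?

the blue sphere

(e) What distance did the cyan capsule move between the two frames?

1.0

From (7.8, 5.2) to (8.5, 4.5), the cyan capsule covered √(0.7² + 0.7²) ≈ 1.0 units.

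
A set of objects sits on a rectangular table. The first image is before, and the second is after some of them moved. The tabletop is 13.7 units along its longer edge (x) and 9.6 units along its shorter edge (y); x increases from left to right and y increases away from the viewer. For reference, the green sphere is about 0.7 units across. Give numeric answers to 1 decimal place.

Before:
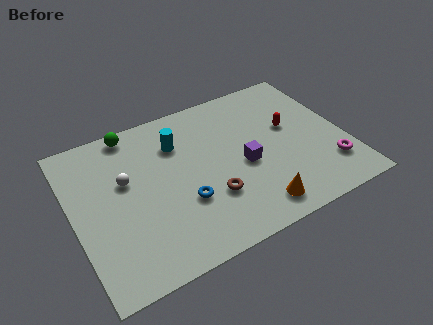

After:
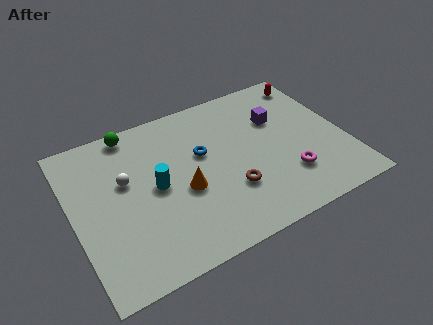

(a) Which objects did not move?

the green sphere and the white sphere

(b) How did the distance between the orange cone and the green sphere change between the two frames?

-3.9

The distance was about 9.0 in the first image and 5.1 in the second, so they moved 3.9 units closer together.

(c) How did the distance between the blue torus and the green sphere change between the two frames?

-1.4

They were about 5.7 units apart before and 4.3 after — 1.4 units closer together.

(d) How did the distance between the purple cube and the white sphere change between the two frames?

+1.9

They were about 6.0 units apart before and 7.9 after — 1.9 units further apart.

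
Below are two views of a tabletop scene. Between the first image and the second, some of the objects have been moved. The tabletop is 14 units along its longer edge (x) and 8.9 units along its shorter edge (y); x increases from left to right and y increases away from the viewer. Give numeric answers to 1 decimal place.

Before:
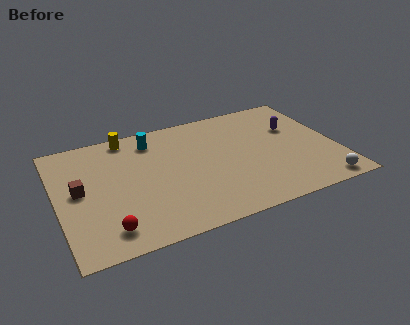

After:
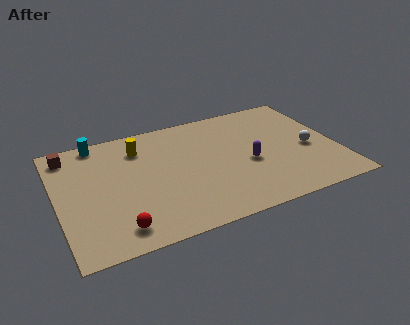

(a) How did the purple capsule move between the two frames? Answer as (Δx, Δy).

(-2.6, -2.0)

From the two frames, the purple capsule sits at roughly (12.1, 5.8) before and (9.5, 3.8) after.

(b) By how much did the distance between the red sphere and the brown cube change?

+3.1

They were about 3.4 units apart before and 6.5 after — 3.1 units further apart.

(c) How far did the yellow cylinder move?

1.2

From (3.8, 8.0) to (4.3, 6.9), the yellow cylinder covered √(0.5² + 1.1²) ≈ 1.2 units.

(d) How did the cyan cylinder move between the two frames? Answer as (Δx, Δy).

(-2.7, 0.8)

From the two frames, the cyan cylinder sits at roughly (5.0, 7.3) before and (2.3, 8.1) after.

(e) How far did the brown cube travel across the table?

2.9

The brown cube moved from about (1.1, 4.7) to (0.8, 7.6), a distance of √(0.3² + 2.9²) ≈ 2.9.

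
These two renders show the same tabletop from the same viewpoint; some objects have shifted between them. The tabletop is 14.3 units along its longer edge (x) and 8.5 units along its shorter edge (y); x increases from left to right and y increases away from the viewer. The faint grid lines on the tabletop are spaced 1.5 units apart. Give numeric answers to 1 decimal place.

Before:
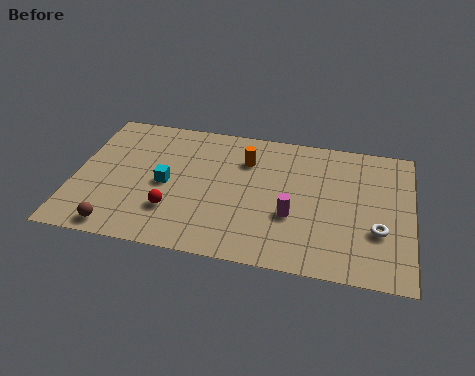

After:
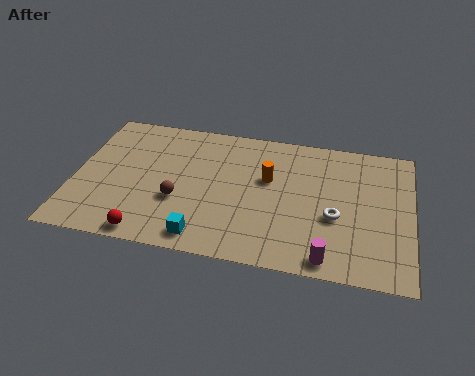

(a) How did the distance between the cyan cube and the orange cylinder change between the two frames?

+0.8

Before: roughly 4.0 units apart; after: 4.8. That's 0.8 units further apart.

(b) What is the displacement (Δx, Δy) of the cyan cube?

(1.8, -2.9)

The cyan cube was at about (3.9, 4.0) and moved to about (5.7, 1.1).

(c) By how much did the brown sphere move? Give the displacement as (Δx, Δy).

(2.4, 2.2)

The brown sphere was at about (2.1, 0.9) and moved to about (4.5, 3.1).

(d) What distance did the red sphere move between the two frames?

1.8

The red sphere moved from about (4.3, 2.4) to (3.4, 0.8), a distance of √(0.9² + 1.6²) ≈ 1.8.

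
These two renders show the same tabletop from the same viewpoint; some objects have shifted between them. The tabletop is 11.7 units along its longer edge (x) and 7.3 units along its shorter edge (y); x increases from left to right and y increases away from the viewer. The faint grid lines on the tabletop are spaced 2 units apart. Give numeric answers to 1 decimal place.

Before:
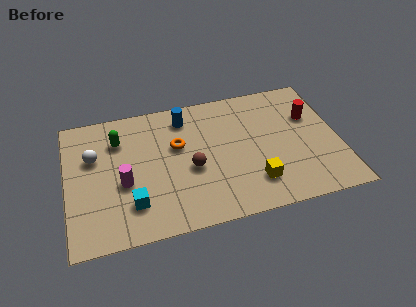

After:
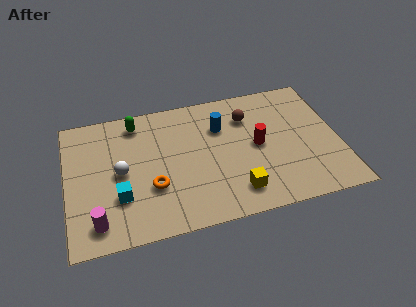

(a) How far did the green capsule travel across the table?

1.1

The green capsule was near (2.3, 5.4) before and (3.1, 6.2) after, so it travelled √(0.8² + 0.8²) ≈ 1.1 units.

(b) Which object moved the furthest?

the brown sphere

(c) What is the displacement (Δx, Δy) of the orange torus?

(-1.2, -2.0)

The orange torus was at about (4.8, 4.5) and moved to about (3.6, 2.5).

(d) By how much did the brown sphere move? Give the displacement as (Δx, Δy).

(2.6, 2.3)

From the two frames, the brown sphere sits at roughly (5.3, 3.1) before and (7.9, 5.4) after.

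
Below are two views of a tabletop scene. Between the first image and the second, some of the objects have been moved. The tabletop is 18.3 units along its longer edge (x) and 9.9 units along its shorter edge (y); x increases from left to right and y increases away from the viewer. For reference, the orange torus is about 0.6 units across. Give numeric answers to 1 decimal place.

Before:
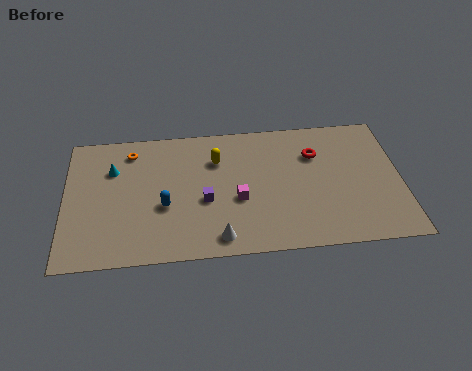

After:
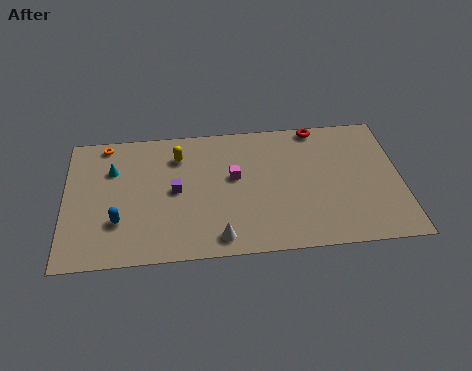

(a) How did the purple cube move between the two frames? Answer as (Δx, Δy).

(-1.6, 0.9)

The purple cube was at about (7.6, 4.1) and moved to about (6.0, 5.0).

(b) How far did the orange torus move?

1.6

The orange torus was near (3.6, 8.2) before and (2.2, 8.9) after, so it travelled √(1.4² + 0.7²) ≈ 1.6 units.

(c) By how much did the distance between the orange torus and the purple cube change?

-0.3

They were about 5.7 units apart before and 5.4 after — 0.3 units closer together.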